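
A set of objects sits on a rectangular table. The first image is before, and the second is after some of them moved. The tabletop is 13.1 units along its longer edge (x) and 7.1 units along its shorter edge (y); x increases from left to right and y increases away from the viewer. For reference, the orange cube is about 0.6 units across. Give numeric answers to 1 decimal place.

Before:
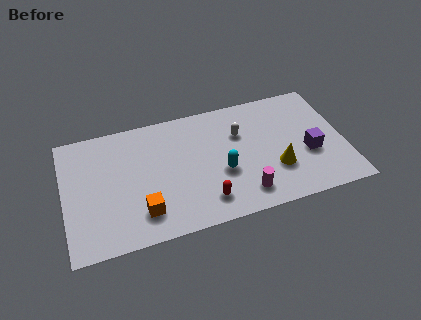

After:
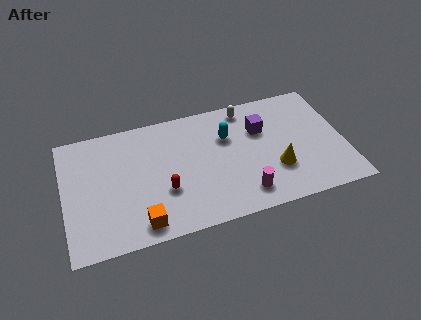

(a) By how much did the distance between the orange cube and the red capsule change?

-1.0

The distance was about 2.9 in the first image and 1.9 in the second, so they moved 1.0 units closer together.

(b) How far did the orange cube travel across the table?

0.6

The orange cube moved from about (3.5, 1.6) to (3.4, 1.0), a distance of √(0.1² + 0.6²) ≈ 0.6.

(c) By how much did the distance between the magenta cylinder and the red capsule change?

+2.0

They were about 1.8 units apart before and 3.8 after — 2.0 units further apart.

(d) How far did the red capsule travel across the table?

2.1

The red capsule was near (6.4, 1.4) before and (4.6, 2.5) after, so it travelled √(1.8² + 1.1²) ≈ 2.1 units.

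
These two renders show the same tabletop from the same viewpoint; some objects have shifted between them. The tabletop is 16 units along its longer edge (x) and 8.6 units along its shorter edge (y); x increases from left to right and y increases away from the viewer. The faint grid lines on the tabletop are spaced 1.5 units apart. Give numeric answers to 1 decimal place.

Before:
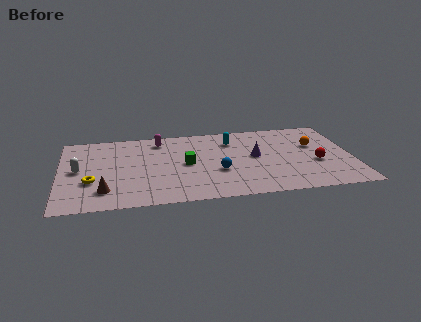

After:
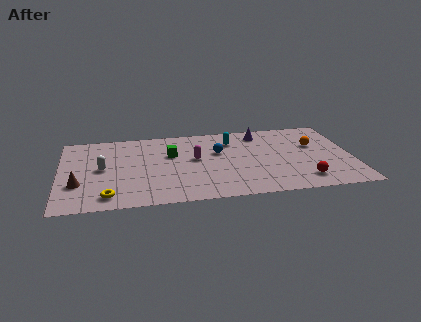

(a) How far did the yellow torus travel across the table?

1.9

From (1.7, 3.0) to (2.6, 1.3), the yellow torus covered √(0.9² + 1.7²) ≈ 1.9 units.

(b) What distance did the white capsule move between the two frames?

1.3

The white capsule moved from about (1.0, 4.4) to (2.3, 4.4), a distance of √(1.3² + 0.0²) ≈ 1.3.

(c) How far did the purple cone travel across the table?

2.6

The purple cone moved from about (10.7, 4.6) to (11.1, 7.2), a distance of √(0.4² + 2.6²) ≈ 2.6.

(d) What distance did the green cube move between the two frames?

1.4

From (6.9, 4.3) to (6.1, 5.5), the green cube covered √(0.8² + 1.2²) ≈ 1.4 units.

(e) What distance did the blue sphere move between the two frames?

2.2

From (8.6, 3.2) to (8.7, 5.4), the blue sphere covered √(0.1² + 2.2²) ≈ 2.2 units.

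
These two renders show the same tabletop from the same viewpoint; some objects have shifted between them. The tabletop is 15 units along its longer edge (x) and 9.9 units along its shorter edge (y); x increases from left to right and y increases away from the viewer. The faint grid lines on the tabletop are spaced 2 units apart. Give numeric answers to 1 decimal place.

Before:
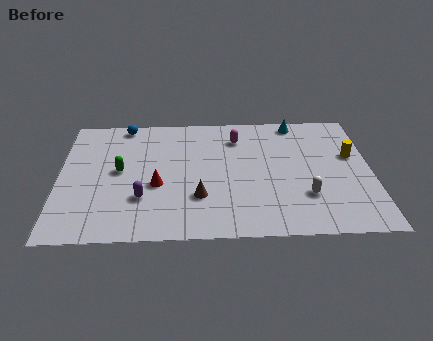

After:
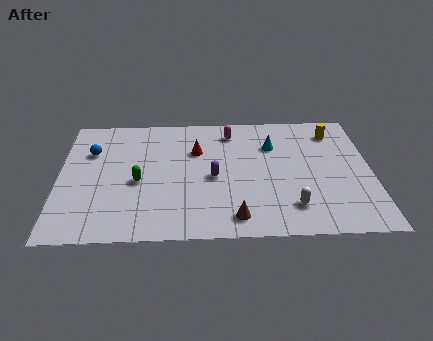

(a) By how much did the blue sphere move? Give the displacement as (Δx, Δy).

(-1.6, -2.2)

From the two frames, the blue sphere sits at roughly (3.1, 9.0) before and (1.5, 6.8) after.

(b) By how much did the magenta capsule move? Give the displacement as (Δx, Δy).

(-0.3, 0.5)

The magenta capsule was at about (8.6, 7.7) and moved to about (8.3, 8.2).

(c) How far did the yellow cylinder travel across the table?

2.2

The yellow cylinder moved from about (14.1, 6.0) to (13.3, 8.0), a distance of √(0.8² + 2.0²) ≈ 2.2.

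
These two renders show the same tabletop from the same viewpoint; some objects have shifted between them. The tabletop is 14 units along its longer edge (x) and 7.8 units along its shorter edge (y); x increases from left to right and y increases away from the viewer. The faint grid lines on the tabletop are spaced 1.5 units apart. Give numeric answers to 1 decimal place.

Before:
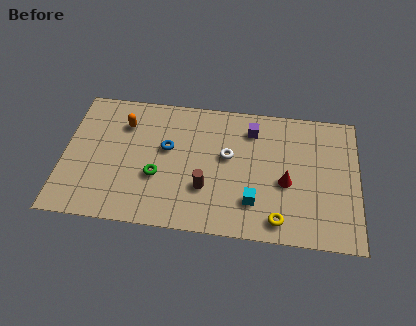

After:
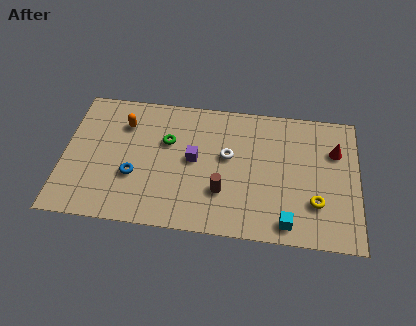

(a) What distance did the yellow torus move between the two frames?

2.1

The yellow torus was near (10.3, 1.1) before and (12.0, 2.3) after, so it travelled √(1.7² + 1.2²) ≈ 2.1 units.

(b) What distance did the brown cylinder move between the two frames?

0.8

The brown cylinder moved from about (6.8, 2.5) to (7.6, 2.4), a distance of √(0.8² + 0.1²) ≈ 0.8.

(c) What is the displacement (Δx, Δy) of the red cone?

(2.3, 2.1)

The red cone was at about (10.6, 3.3) and moved to about (12.9, 5.4).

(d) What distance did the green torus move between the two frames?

2.1

From (4.5, 2.9) to (4.9, 5.0), the green torus covered √(0.4² + 2.1²) ≈ 2.1 units.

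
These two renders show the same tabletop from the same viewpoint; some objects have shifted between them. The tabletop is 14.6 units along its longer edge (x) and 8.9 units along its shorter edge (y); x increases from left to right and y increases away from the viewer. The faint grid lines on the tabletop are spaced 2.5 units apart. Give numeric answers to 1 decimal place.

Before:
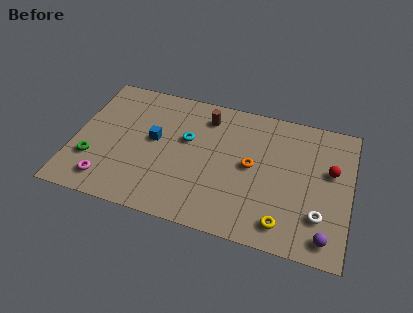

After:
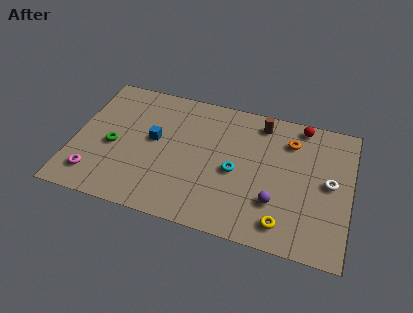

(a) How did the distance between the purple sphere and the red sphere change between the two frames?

+1.3

Before: roughly 4.2 units apart; after: 5.5. That's 1.3 units further apart.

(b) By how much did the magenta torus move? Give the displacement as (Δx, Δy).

(-0.7, 0.2)

From the two frames, the magenta torus sits at roughly (2.0, 1.5) before and (1.3, 1.7) after.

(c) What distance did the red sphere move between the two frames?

3.1

The red sphere was near (13.5, 5.4) before and (11.8, 8.0) after, so it travelled √(1.7² + 2.6²) ≈ 3.1 units.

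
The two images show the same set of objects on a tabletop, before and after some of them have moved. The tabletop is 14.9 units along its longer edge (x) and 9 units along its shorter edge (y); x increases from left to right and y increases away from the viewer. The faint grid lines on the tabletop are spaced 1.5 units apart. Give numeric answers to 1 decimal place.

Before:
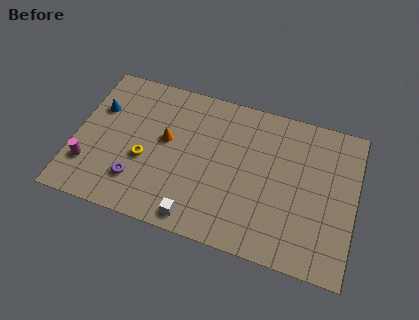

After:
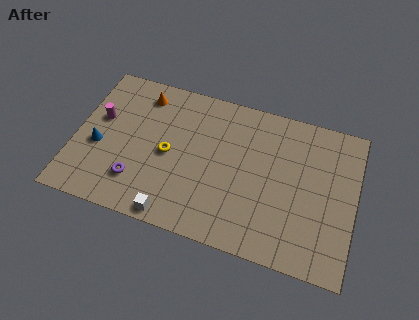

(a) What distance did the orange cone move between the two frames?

2.8

From (4.8, 5.1) to (3.3, 7.5), the orange cone covered √(1.5² + 2.4²) ≈ 2.8 units.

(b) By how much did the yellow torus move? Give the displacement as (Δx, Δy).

(1.2, 0.7)

From the two frames, the yellow torus sits at roughly (3.8, 3.6) before and (5.0, 4.3) after.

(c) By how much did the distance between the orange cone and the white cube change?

+2.5

The distance was about 4.6 in the first image and 7.1 in the second, so they moved 2.5 units further apart.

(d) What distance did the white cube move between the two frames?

1.2

The white cube was near (6.8, 1.0) before and (5.6, 0.8) after, so it travelled √(1.2² + 0.2²) ≈ 1.2 units.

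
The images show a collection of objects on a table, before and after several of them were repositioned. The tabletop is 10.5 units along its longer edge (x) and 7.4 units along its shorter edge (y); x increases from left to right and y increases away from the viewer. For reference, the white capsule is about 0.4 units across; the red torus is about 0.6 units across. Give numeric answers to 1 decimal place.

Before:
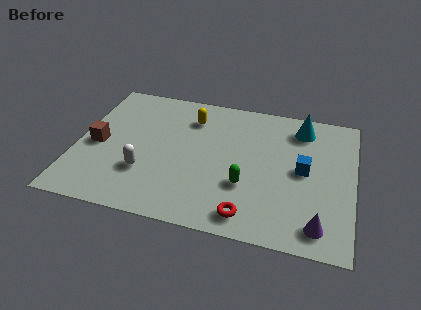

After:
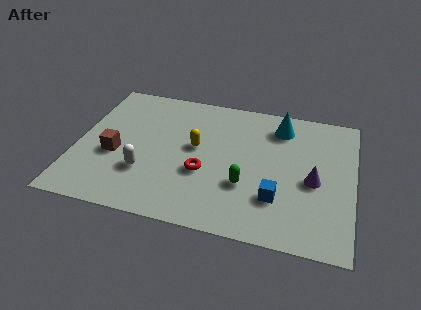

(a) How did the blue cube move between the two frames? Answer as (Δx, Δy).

(-0.9, -1.7)

The blue cube was at about (8.6, 3.8) and moved to about (7.7, 2.1).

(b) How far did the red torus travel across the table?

2.5

The red torus was near (6.7, 1.0) before and (4.9, 2.8) after, so it travelled √(1.8² + 1.8²) ≈ 2.5 units.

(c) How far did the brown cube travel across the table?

0.8

From (0.8, 3.4) to (1.5, 3.0), the brown cube covered √(0.7² + 0.4²) ≈ 0.8 units.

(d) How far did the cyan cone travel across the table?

0.8

From (8.4, 6.1) to (7.6, 6.0), the cyan cone covered √(0.8² + 0.1²) ≈ 0.8 units.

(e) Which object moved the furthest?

the red torus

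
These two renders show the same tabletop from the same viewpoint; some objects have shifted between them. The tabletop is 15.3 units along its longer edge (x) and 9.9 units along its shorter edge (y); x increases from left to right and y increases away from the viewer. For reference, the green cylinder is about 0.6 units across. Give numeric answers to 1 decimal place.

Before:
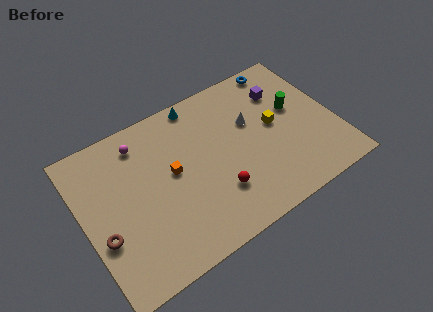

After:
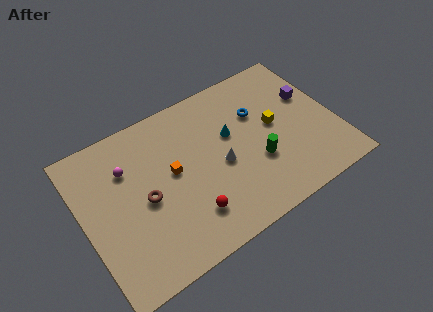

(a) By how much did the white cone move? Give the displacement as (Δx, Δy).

(-2.2, -1.8)

The white cone was at about (10.4, 6.2) and moved to about (8.2, 4.4).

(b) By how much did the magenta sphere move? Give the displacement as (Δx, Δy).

(-1.0, -1.2)

From the two frames, the magenta sphere sits at roughly (3.9, 8.2) before and (2.9, 7.0) after.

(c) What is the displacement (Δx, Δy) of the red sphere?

(-1.8, -0.5)

The red sphere was at about (7.7, 2.8) and moved to about (5.9, 2.3).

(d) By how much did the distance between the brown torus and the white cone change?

-5.2

The distance was about 9.8 in the first image and 4.6 in the second, so they moved 5.2 units closer together.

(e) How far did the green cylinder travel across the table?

3.6

From (13.1, 5.8) to (10.3, 3.5), the green cylinder covered √(2.8² + 2.3²) ≈ 3.6 units.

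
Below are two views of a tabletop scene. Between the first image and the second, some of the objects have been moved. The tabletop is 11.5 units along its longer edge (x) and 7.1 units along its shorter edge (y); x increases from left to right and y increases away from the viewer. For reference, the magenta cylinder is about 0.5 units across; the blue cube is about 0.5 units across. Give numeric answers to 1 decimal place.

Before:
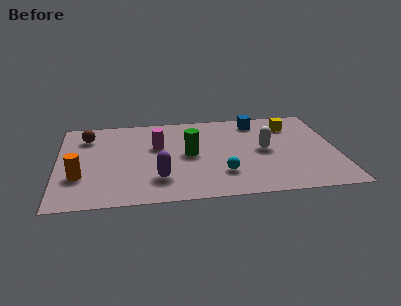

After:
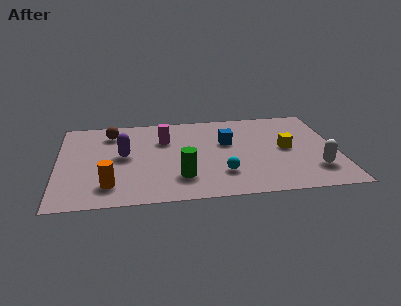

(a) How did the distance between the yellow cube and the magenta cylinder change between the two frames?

-0.5

Before: roughly 5.7 units apart; after: 5.2. That's 0.5 units closer together.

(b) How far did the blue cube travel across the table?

2.1

The blue cube was near (8.3, 6.0) before and (7.0, 4.4) after, so it travelled √(1.3² + 1.6²) ≈ 2.1 units.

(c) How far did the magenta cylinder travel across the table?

0.6

The magenta cylinder was near (4.1, 4.4) before and (4.4, 4.9) after, so it travelled √(0.3² + 0.5²) ≈ 0.6 units.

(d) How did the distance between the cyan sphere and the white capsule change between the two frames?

+1.3

The distance was about 2.5 in the first image and 3.8 in the second, so they moved 1.3 units further apart.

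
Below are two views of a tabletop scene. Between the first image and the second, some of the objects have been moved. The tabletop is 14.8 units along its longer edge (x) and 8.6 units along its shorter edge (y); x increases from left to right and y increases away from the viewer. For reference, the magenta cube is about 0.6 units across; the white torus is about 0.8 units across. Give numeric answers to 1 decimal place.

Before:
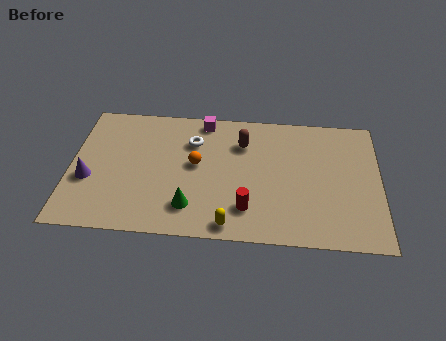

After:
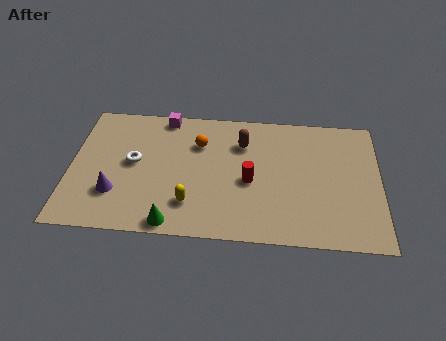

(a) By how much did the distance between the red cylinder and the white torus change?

+0.7

They were about 5.0 units apart before and 5.7 after — 0.7 units further apart.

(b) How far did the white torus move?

3.2

The white torus moved from about (5.8, 6.2) to (3.0, 4.6), a distance of √(2.8² + 1.6²) ≈ 3.2.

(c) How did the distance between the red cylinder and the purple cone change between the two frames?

-1.2

Before: roughly 7.7 units apart; after: 6.5. That's 1.2 units closer together.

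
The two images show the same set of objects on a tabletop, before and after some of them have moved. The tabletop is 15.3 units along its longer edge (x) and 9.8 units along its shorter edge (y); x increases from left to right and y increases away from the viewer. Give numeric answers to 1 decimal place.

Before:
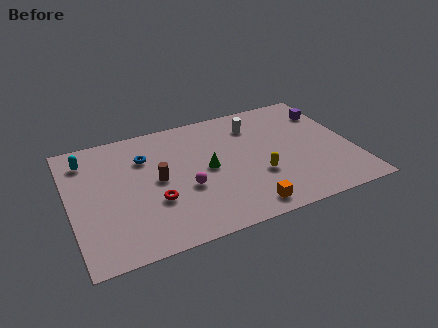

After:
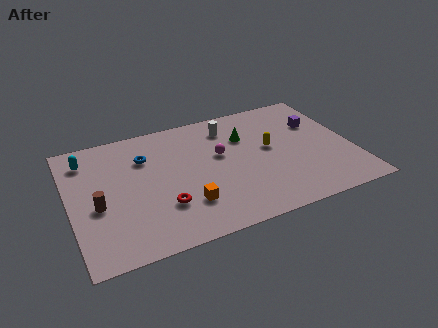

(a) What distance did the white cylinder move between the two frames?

1.4

The white cylinder was near (10.3, 7.6) before and (8.9, 7.9) after, so it travelled √(1.4² + 0.3²) ≈ 1.4 units.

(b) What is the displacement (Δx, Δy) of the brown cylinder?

(-3.3, -0.9)

The brown cylinder started near (4.7, 5.0) and ended near (1.4, 4.1).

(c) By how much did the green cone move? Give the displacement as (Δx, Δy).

(2.3, 1.9)

The green cone was at about (7.4, 4.9) and moved to about (9.7, 6.8).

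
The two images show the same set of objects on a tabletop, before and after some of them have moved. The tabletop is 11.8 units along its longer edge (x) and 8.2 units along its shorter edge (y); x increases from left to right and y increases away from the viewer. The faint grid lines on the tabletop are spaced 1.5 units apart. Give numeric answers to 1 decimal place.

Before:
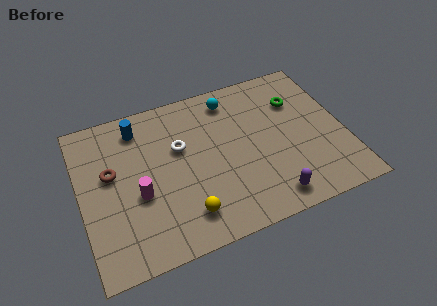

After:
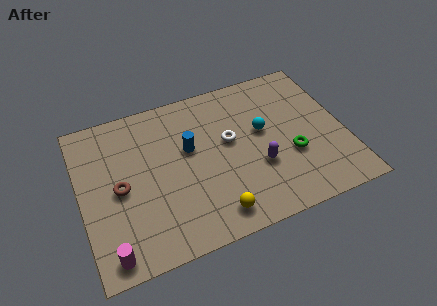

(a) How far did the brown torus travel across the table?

0.9

The brown torus moved from about (1.4, 4.8) to (1.7, 3.9), a distance of √(0.3² + 0.9²) ≈ 0.9.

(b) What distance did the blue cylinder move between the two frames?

2.8

The blue cylinder was near (2.8, 6.8) before and (4.9, 4.9) after, so it travelled √(2.1² + 1.9²) ≈ 2.8 units.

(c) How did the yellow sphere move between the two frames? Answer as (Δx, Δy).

(1.2, -0.4)

From the two frames, the yellow sphere sits at roughly (4.4, 1.6) before and (5.6, 1.2) after.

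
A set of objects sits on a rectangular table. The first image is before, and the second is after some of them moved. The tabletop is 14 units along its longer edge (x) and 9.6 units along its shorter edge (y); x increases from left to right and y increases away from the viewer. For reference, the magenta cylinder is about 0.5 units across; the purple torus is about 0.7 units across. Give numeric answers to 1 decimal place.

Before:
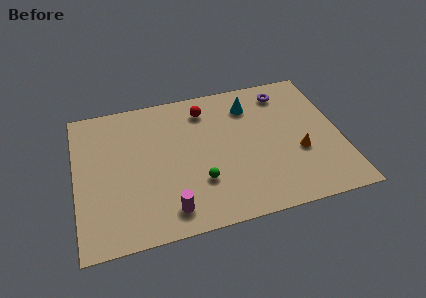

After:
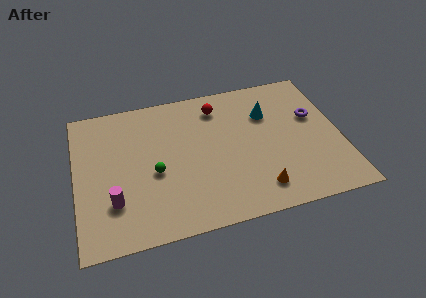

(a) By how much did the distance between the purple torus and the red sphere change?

+1.0

Before: roughly 4.3 units apart; after: 5.3. That's 1.0 units further apart.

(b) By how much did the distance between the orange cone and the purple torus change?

+0.9

Before: roughly 4.4 units apart; after: 5.3. That's 0.9 units further apart.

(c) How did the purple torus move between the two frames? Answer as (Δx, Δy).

(1.4, -2.1)

From the two frames, the purple torus sits at roughly (11.3, 8.0) before and (12.7, 5.9) after.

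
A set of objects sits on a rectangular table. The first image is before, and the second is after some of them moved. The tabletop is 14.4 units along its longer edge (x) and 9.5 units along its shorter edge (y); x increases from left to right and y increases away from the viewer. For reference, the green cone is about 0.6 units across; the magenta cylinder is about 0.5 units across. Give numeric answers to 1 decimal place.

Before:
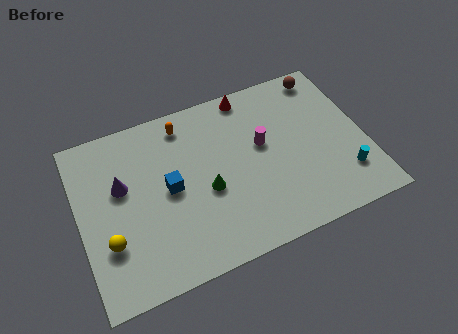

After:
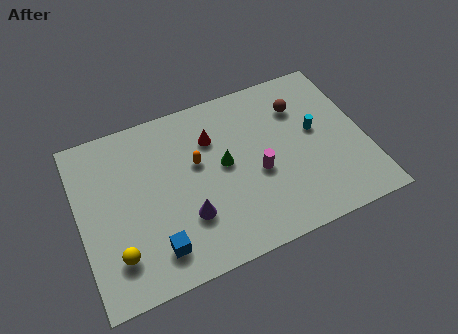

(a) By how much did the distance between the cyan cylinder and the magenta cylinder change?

-1.6

They were about 5.0 units apart before and 3.4 after — 1.6 units closer together.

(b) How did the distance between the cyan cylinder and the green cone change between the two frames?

-2.3

Before: roughly 7.0 units apart; after: 4.7. That's 2.3 units closer together.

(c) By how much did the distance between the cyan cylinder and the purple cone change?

-4.2

Before: roughly 11.4 units apart; after: 7.2. That's 4.2 units closer together.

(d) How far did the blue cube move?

3.2

The blue cube moved from about (4.5, 4.8) to (3.5, 1.8), a distance of √(1.0² + 3.0²) ≈ 3.2.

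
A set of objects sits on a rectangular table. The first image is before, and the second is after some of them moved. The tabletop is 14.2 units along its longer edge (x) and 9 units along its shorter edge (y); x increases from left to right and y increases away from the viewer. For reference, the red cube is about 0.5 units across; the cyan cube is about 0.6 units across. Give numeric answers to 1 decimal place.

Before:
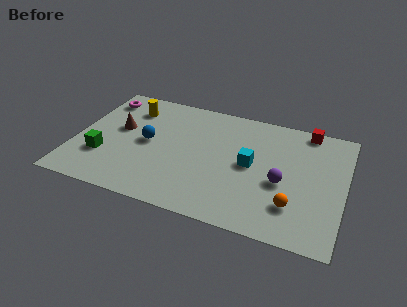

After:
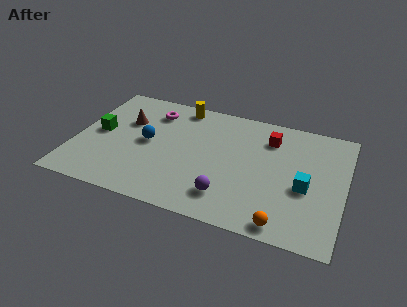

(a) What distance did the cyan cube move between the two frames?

3.0

From (9.3, 4.6) to (12.2, 3.8), the cyan cube covered √(2.9² + 0.8²) ≈ 3.0 units.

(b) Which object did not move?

the blue sphere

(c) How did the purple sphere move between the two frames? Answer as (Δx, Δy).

(-2.7, -1.9)

The purple sphere was at about (11.0, 3.8) and moved to about (8.3, 1.9).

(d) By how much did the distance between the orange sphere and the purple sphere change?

+1.5

They were about 1.7 units apart before and 3.2 after — 1.5 units further apart.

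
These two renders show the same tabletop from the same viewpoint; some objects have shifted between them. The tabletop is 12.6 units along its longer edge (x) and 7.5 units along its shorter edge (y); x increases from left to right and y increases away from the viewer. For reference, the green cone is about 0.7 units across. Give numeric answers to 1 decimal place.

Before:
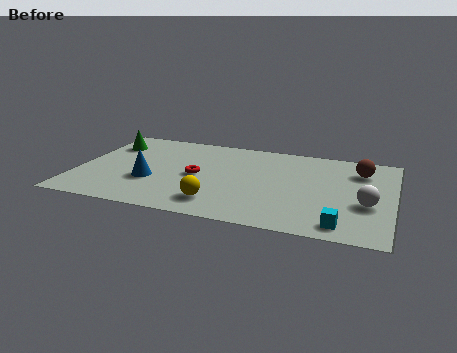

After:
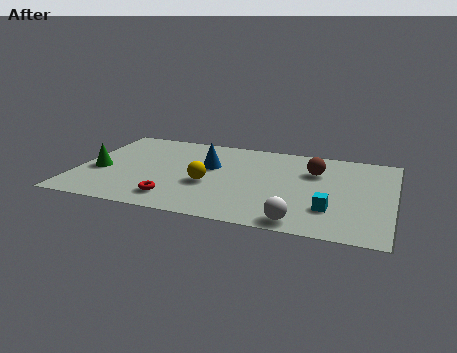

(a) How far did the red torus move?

2.3

The red torus moved from about (4.8, 3.6) to (4.1, 1.4), a distance of √(0.7² + 2.2²) ≈ 2.3.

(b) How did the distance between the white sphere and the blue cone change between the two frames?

-3.2

The distance was about 8.6 in the first image and 5.4 in the second, so they moved 3.2 units closer together.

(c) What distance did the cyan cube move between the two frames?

1.2

The cyan cube was near (10.7, 1.0) before and (10.2, 2.1) after, so it travelled √(0.5² + 1.1²) ≈ 1.2 units.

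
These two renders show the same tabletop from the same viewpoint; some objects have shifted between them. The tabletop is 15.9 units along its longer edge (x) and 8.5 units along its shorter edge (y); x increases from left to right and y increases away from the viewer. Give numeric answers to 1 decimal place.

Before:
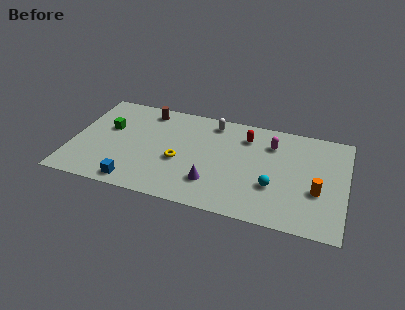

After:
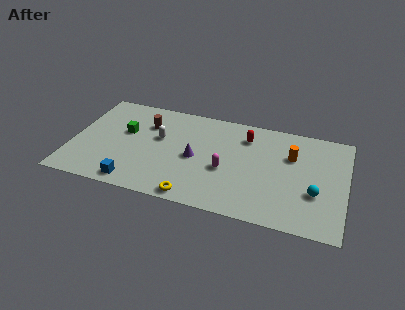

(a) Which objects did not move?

the red capsule and the blue cube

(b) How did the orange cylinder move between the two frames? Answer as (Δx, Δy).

(-1.6, 2.5)

The orange cylinder was at about (14.3, 3.2) and moved to about (12.7, 5.7).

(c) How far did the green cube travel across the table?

1.0

From (2.0, 5.2) to (3.0, 5.1), the green cube covered √(1.0² + 0.1²) ≈ 1.0 units.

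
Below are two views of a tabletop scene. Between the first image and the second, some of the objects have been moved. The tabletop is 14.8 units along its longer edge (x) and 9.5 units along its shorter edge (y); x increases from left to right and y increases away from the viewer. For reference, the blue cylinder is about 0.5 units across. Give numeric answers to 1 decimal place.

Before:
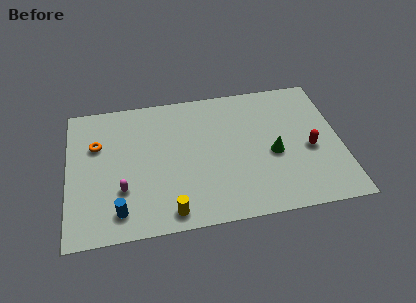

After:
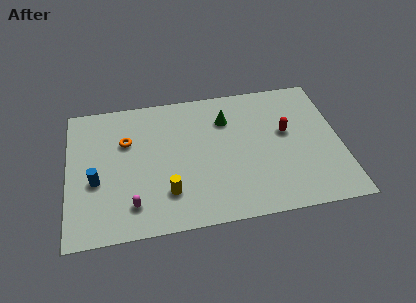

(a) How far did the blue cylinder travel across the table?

2.5

From (2.7, 1.6) to (1.5, 3.8), the blue cylinder covered √(1.2² + 2.2²) ≈ 2.5 units.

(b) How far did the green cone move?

3.8

From (11.1, 4.1) to (8.7, 7.0), the green cone covered √(2.4² + 2.9²) ≈ 3.8 units.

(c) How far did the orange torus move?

1.6

The orange torus moved from about (1.6, 6.3) to (3.2, 6.3), a distance of √(1.6² + 0.0²) ≈ 1.6.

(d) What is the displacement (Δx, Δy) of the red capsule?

(-1.2, 1.4)

The red capsule was at about (13.1, 4.1) and moved to about (11.9, 5.5).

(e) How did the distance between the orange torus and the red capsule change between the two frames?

-3.0

Before: roughly 11.7 units apart; after: 8.7. That's 3.0 units closer together.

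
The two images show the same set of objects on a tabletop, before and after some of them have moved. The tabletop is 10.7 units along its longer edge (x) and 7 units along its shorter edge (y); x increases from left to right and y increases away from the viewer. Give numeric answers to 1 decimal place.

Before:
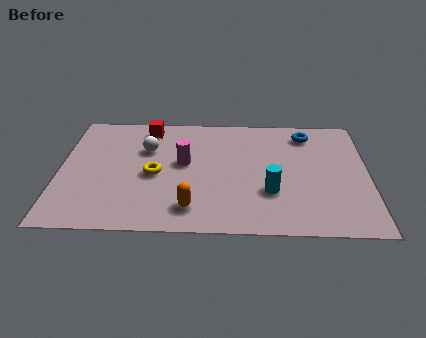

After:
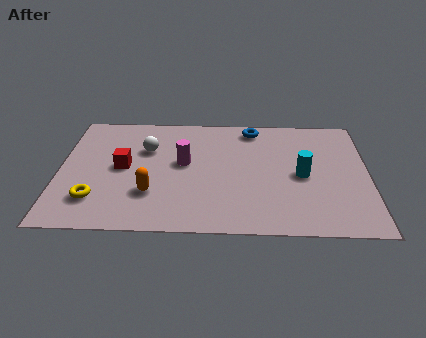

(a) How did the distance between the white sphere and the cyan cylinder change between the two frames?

+0.7

The distance was about 4.9 in the first image and 5.6 in the second, so they moved 0.7 units further apart.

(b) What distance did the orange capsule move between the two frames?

1.6

The orange capsule moved from about (4.6, 1.3) to (3.2, 2.1), a distance of √(1.4² + 0.8²) ≈ 1.6.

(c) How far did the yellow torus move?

2.5

The yellow torus was near (3.3, 3.2) before and (1.3, 1.7) after, so it travelled √(2.0² + 1.5²) ≈ 2.5 units.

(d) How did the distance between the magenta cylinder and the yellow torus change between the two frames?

+2.5

Before: roughly 1.2 units apart; after: 3.7. That's 2.5 units further apart.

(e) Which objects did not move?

the magenta cylinder and the white sphere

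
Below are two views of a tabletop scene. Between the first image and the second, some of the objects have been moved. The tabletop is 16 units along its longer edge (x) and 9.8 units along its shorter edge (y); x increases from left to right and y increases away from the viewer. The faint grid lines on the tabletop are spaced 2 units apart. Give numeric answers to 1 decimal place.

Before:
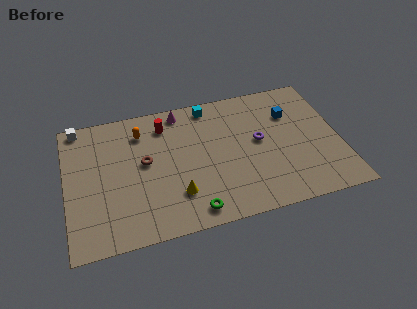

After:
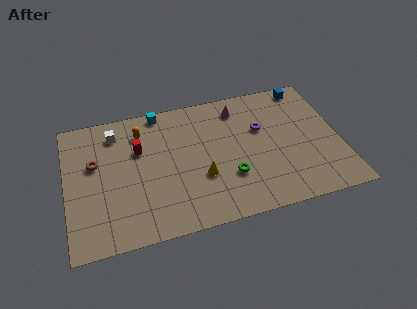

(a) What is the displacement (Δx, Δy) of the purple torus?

(0.2, 0.9)

From the two frames, the purple torus sits at roughly (11.3, 5.3) before and (11.5, 6.2) after.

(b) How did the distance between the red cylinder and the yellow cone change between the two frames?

-0.8

The distance was about 5.3 in the first image and 4.5 in the second, so they moved 0.8 units closer together.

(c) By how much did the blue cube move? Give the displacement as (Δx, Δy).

(1.1, 1.9)

The blue cube was at about (13.3, 6.9) and moved to about (14.4, 8.8).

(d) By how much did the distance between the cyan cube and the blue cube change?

+3.7

Before: roughly 5.0 units apart; after: 8.7. That's 3.7 units further apart.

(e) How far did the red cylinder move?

2.2

The red cylinder was near (5.9, 7.9) before and (4.3, 6.4) after, so it travelled √(1.6² + 1.5²) ≈ 2.2 units.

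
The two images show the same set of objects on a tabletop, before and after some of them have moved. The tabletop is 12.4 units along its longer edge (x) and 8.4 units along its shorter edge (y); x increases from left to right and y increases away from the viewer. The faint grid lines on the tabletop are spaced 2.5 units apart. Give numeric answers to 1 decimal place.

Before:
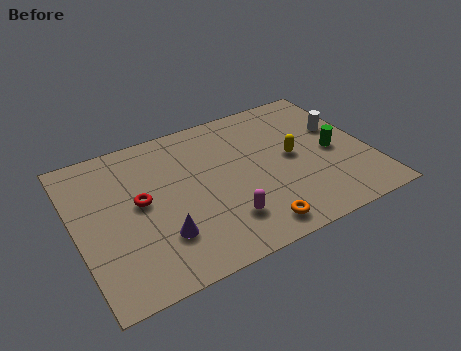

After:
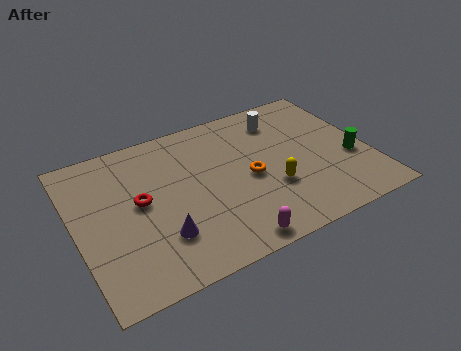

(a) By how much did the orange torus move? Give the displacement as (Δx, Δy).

(0.3, 2.8)

The orange torus was at about (7.0, 1.1) and moved to about (7.3, 3.9).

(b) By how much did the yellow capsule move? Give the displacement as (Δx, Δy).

(-1.1, -1.4)

From the two frames, the yellow capsule sits at roughly (9.2, 4.3) before and (8.1, 2.9) after.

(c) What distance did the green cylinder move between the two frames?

1.0

The green cylinder moved from about (10.9, 3.9) to (11.6, 3.2), a distance of √(0.7² + 0.7²) ≈ 1.0.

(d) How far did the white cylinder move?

2.7

From (11.4, 5.2) to (9.1, 6.7), the white cylinder covered √(2.3² + 1.5²) ≈ 2.7 units.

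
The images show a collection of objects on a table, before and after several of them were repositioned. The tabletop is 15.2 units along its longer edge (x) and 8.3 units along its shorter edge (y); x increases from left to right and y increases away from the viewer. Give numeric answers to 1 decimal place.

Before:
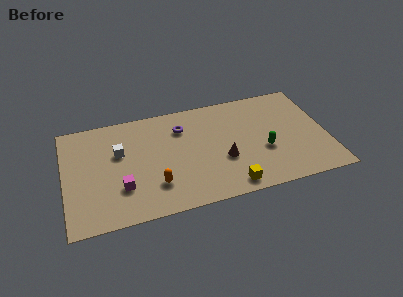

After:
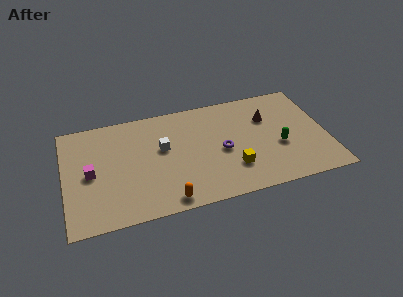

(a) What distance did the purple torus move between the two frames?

3.3

From (6.9, 6.2) to (9.1, 3.8), the purple torus covered √(2.2² + 2.4²) ≈ 3.3 units.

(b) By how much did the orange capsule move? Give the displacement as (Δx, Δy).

(0.6, -1.3)

From the two frames, the orange capsule sits at roughly (5.1, 2.2) before and (5.7, 0.9) after.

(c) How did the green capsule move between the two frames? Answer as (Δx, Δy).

(0.9, 0.1)

The green capsule was at about (11.5, 3.2) and moved to about (12.4, 3.3).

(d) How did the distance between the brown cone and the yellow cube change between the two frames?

+2.0

They were about 2.1 units apart before and 4.1 after — 2.0 units further apart.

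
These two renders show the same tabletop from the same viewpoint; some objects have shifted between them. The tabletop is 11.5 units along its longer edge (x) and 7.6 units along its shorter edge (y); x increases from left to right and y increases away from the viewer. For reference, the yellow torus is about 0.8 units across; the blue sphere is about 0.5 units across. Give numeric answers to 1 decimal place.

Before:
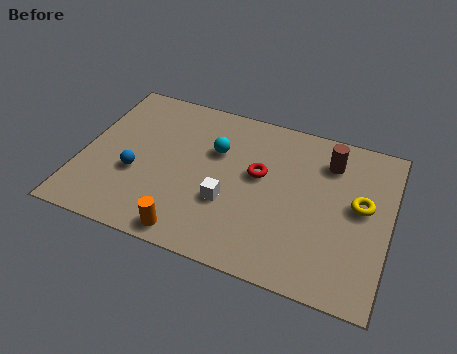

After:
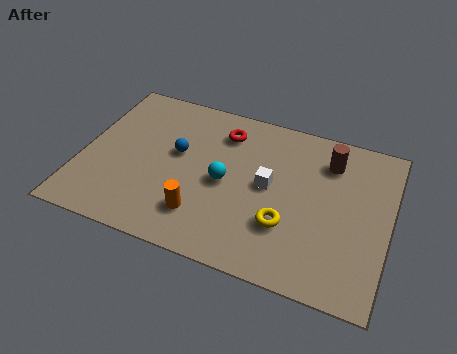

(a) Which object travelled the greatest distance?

the yellow torus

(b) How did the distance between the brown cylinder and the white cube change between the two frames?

-1.9

The distance was about 4.7 in the first image and 2.8 in the second, so they moved 1.9 units closer together.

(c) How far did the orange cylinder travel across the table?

1.0

The orange cylinder moved from about (4.4, 0.8) to (4.7, 1.8), a distance of √(0.3² + 1.0²) ≈ 1.0.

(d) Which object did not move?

the brown cylinder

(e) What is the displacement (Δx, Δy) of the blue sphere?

(1.4, 1.5)

The blue sphere was at about (2.1, 2.9) and moved to about (3.5, 4.4).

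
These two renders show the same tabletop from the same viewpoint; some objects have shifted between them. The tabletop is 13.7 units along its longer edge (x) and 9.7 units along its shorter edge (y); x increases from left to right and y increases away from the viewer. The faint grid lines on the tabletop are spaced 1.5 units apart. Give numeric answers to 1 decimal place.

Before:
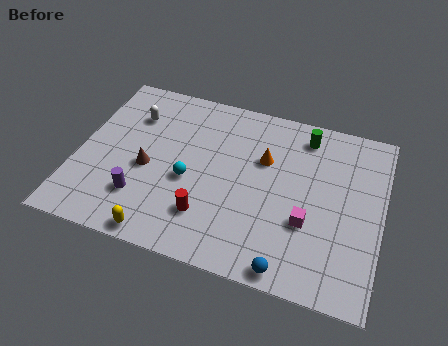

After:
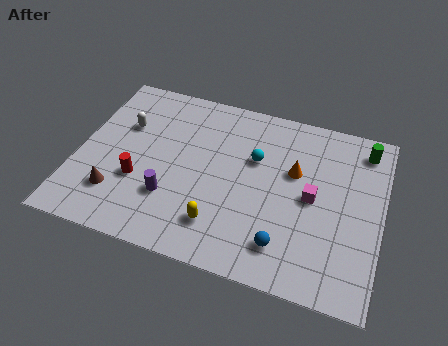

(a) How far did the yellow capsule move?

2.8

From (4.2, 0.8) to (6.7, 2.1), the yellow capsule covered √(2.5² + 1.3²) ≈ 2.8 units.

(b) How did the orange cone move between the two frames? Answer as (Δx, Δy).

(1.4, -0.3)

From the two frames, the orange cone sits at roughly (8.3, 6.3) before and (9.7, 6.0) after.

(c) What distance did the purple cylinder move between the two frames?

1.4

The purple cylinder moved from about (3.1, 2.5) to (4.4, 2.9), a distance of √(1.3² + 0.4²) ≈ 1.4.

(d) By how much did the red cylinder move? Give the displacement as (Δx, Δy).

(-3.2, 1.0)

From the two frames, the red cylinder sits at roughly (6.1, 2.4) before and (2.9, 3.4) after.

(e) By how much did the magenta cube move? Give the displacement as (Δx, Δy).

(0.1, 1.4)

The magenta cube was at about (10.5, 3.4) and moved to about (10.6, 4.8).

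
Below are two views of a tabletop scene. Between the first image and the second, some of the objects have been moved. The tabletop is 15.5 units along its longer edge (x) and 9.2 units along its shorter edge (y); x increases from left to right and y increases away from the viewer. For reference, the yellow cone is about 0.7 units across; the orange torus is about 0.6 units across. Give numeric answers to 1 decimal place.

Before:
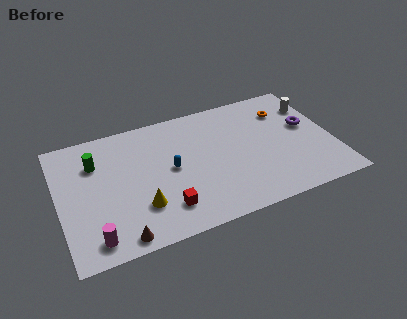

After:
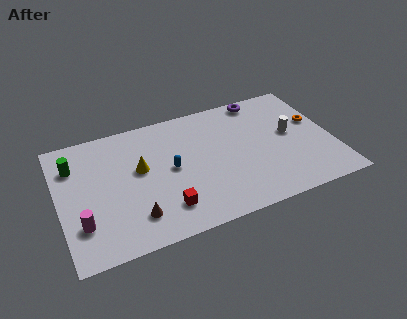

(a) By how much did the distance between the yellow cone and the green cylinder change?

-0.7

The distance was about 4.6 in the first image and 3.9 in the second, so they moved 0.7 units closer together.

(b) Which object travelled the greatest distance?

the purple torus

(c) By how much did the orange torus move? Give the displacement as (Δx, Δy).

(1.6, -1.4)

From the two frames, the orange torus sits at roughly (13.1, 6.9) before and (14.7, 5.5) after.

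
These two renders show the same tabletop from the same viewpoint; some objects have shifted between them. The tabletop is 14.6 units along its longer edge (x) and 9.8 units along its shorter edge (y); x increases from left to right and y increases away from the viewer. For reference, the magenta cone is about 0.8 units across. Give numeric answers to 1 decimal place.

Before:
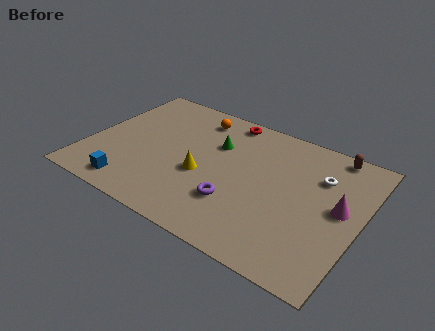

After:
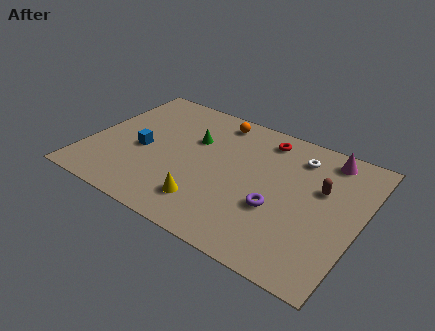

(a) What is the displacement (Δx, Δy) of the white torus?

(-1.3, 0.9)

The white torus was at about (12.2, 6.9) and moved to about (10.9, 7.8).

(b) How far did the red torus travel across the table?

2.3

The red torus was near (6.8, 8.8) before and (9.0, 8.3) after, so it travelled √(2.2² + 0.5²) ≈ 2.3 units.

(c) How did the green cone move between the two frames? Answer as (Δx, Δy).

(-1.2, -0.2)

From the two frames, the green cone sits at roughly (6.6, 6.6) before and (5.4, 6.4) after.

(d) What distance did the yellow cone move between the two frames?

2.0

From (6.3, 4.0) to (6.9, 2.1), the yellow cone covered √(0.6² + 1.9²) ≈ 2.0 units.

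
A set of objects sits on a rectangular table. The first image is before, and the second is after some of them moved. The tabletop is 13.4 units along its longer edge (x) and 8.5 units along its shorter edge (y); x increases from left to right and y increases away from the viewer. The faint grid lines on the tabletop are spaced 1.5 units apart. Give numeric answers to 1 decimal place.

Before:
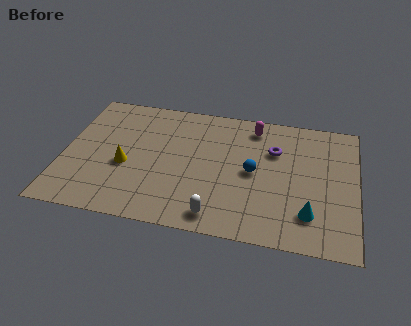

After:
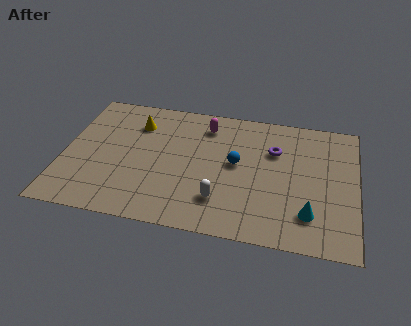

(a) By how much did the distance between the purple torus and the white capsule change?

-0.9

They were about 5.3 units apart before and 4.4 after — 0.9 units closer together.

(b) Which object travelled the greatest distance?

the yellow cone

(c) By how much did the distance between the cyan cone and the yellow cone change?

+0.7

Before: roughly 8.5 units apart; after: 9.2. That's 0.7 units further apart.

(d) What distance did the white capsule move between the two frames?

1.0

From (7.2, 1.1) to (7.3, 2.1), the white capsule covered √(0.1² + 1.0²) ≈ 1.0 units.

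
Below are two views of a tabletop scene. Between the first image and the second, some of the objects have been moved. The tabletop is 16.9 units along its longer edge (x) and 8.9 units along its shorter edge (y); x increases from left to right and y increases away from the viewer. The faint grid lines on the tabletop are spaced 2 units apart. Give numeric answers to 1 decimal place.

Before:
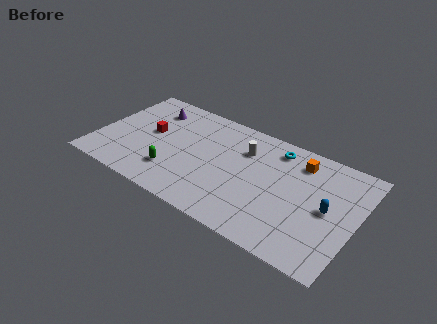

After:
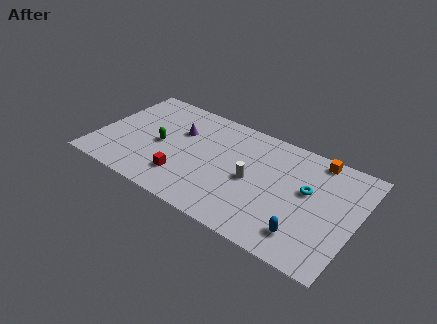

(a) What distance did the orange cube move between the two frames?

1.3

The orange cube moved from about (12.9, 7.2) to (13.9, 8.0), a distance of √(1.0² + 0.8²) ≈ 1.3.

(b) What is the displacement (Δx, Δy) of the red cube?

(2.7, -2.7)

The red cube started near (3.3, 4.9) and ended near (6.0, 2.2).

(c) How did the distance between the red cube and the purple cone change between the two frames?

+1.7

The distance was about 2.1 in the first image and 3.8 in the second, so they moved 1.7 units further apart.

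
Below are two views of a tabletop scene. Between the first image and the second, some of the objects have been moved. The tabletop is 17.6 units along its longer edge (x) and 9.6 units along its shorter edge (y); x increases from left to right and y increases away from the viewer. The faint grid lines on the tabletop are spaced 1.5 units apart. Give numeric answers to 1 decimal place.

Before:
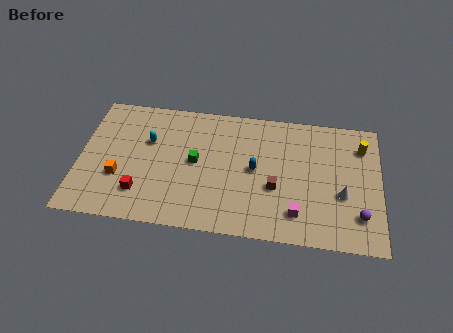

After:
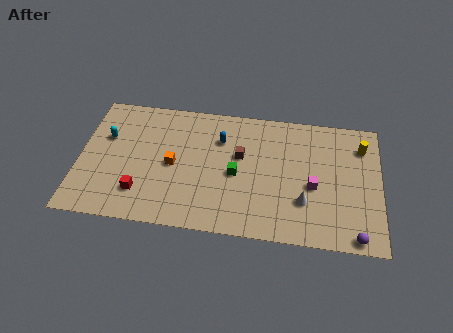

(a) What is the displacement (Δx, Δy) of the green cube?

(2.4, -0.6)

The green cube was at about (6.8, 5.0) and moved to about (9.2, 4.4).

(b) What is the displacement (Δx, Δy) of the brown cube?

(-2.1, 2.1)

The brown cube started near (11.5, 3.7) and ended near (9.4, 5.8).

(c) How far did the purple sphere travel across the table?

1.5

The purple sphere moved from about (16.4, 2.3) to (16.2, 0.8), a distance of √(0.2² + 1.5²) ≈ 1.5.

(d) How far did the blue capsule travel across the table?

2.9

From (10.3, 4.9) to (8.2, 6.9), the blue capsule covered √(2.1² + 2.0²) ≈ 2.9 units.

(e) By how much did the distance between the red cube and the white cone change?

-2.3

The distance was about 11.8 in the first image and 9.5 in the second, so they moved 2.3 units closer together.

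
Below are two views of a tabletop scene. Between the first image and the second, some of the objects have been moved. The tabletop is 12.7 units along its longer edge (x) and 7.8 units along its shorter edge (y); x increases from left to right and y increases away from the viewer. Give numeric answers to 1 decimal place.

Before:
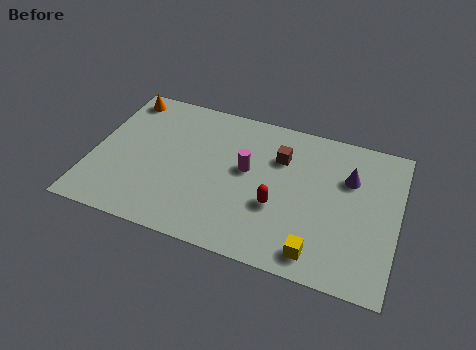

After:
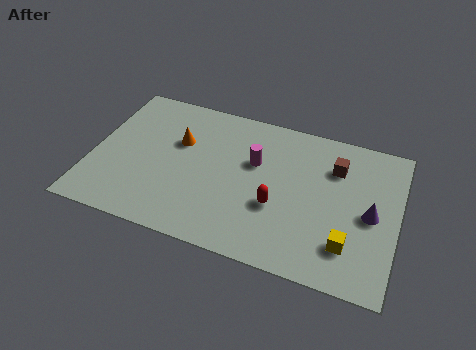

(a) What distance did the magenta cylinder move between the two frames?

0.6

From (6.4, 4.4) to (6.7, 4.9), the magenta cylinder covered √(0.3² + 0.5²) ≈ 0.6 units.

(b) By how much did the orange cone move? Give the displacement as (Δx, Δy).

(2.6, -1.8)

The orange cone started near (0.9, 6.8) and ended near (3.5, 5.0).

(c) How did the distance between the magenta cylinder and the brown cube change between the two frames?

+1.7

The distance was about 1.7 in the first image and 3.4 in the second, so they moved 1.7 units further apart.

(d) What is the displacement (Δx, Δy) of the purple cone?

(1.0, -1.6)

From the two frames, the purple cone sits at roughly (10.6, 5.3) before and (11.6, 3.7) after.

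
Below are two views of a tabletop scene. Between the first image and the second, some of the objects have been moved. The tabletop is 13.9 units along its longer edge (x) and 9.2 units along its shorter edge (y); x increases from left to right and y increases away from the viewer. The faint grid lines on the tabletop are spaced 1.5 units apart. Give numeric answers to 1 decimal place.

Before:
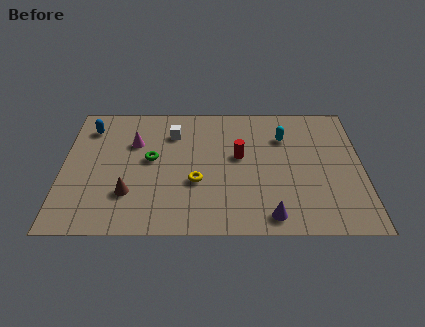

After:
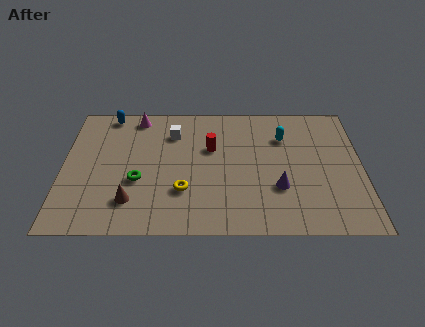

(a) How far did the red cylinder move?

1.4

The red cylinder moved from about (8.2, 5.2) to (6.9, 5.8), a distance of √(1.3² + 0.6²) ≈ 1.4.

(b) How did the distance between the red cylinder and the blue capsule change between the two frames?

-1.9

Before: roughly 7.3 units apart; after: 5.4. That's 1.9 units closer together.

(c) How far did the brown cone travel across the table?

0.5

The brown cone was near (3.1, 2.6) before and (3.2, 2.1) after, so it travelled √(0.1² + 0.5²) ≈ 0.5 units.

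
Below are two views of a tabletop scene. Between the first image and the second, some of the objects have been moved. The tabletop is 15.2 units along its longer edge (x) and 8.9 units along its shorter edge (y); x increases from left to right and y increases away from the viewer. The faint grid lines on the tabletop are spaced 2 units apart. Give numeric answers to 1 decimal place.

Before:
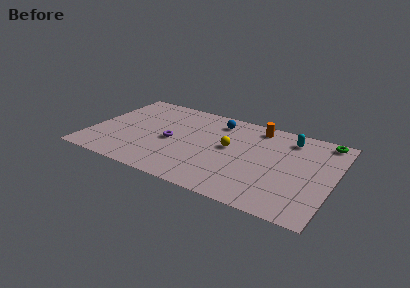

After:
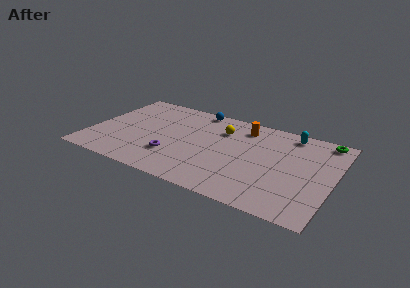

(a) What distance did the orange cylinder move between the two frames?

0.9

The orange cylinder moved from about (10.1, 7.7) to (9.3, 7.3), a distance of √(0.8² + 0.4²) ≈ 0.9.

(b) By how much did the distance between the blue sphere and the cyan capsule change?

+1.4

They were about 4.6 units apart before and 6.0 after — 1.4 units further apart.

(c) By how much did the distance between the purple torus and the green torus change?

+0.4

The distance was about 10.0 in the first image and 10.4 in the second, so they moved 0.4 units further apart.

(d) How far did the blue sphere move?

1.6

From (7.6, 7.3) to (6.2, 8.1), the blue sphere covered √(1.4² + 0.8²) ≈ 1.6 units.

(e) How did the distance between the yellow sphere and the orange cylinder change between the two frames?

-1.6

The distance was about 3.1 in the first image and 1.5 in the second, so they moved 1.6 units closer together.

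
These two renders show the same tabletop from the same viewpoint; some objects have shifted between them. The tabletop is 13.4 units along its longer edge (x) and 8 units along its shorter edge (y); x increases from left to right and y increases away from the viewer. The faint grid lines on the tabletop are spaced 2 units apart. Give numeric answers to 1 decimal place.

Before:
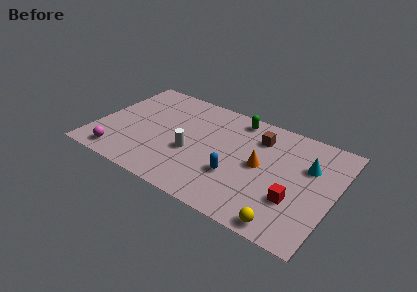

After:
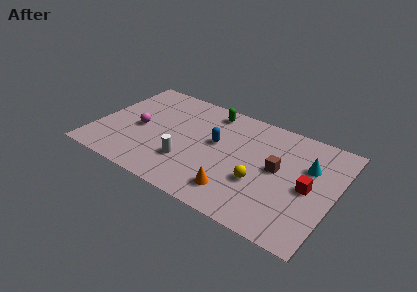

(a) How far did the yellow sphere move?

2.8

The yellow sphere moved from about (11.2, 0.8) to (9.4, 2.9), a distance of √(1.8² + 2.1²) ≈ 2.8.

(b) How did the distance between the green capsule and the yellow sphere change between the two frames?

-2.0

Before: roughly 7.2 units apart; after: 5.2. That's 2.0 units closer together.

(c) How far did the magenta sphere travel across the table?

2.7

From (1.7, 1.1) to (2.4, 3.7), the magenta sphere covered √(0.7² + 2.6²) ≈ 2.7 units.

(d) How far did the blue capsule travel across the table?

2.4

The blue capsule moved from about (8.1, 2.7) to (6.7, 4.6), a distance of √(1.4² + 1.9²) ≈ 2.4.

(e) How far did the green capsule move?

1.5

The green capsule was near (7.5, 7.0) before and (6.0, 6.9) after, so it travelled √(1.5² + 0.1²) ≈ 1.5 units.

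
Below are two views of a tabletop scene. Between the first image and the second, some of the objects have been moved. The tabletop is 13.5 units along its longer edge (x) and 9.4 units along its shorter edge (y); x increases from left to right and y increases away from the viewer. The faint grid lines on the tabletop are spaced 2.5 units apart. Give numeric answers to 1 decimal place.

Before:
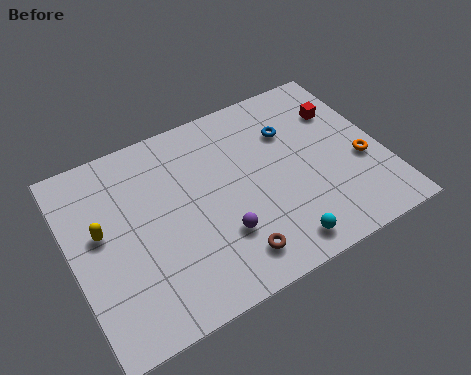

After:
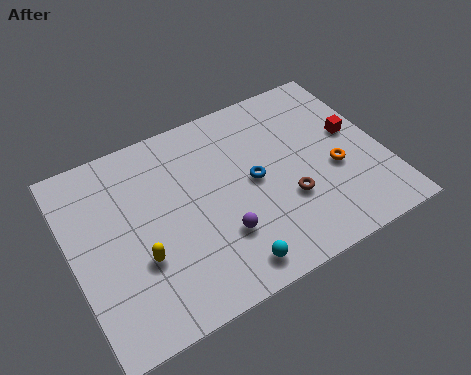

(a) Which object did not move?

the purple sphere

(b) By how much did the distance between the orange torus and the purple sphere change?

-1.2

The distance was about 6.5 in the first image and 5.3 in the second, so they moved 1.2 units closer together.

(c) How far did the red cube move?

1.4

From (12.1, 6.7) to (12.4, 5.3), the red cube covered √(0.3² + 1.4²) ≈ 1.4 units.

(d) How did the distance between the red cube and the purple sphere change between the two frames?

-0.4

The distance was about 7.2 in the first image and 6.8 in the second, so they moved 0.4 units closer together.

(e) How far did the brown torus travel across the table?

3.1

The brown torus was near (6.4, 1.6) before and (9.1, 3.2) after, so it travelled √(2.7² + 1.6²) ≈ 3.1 units.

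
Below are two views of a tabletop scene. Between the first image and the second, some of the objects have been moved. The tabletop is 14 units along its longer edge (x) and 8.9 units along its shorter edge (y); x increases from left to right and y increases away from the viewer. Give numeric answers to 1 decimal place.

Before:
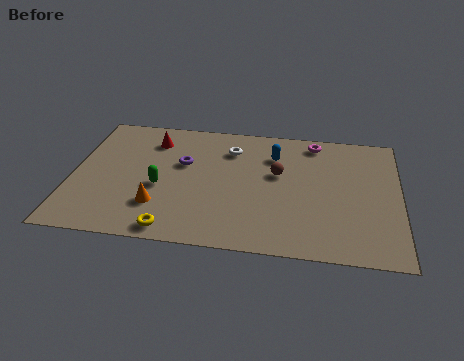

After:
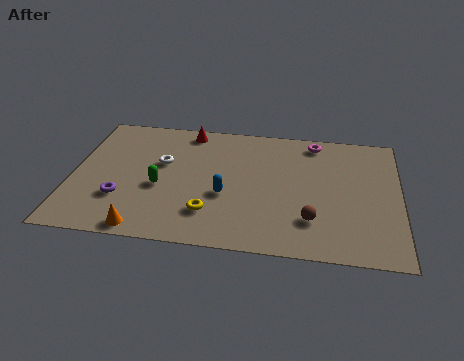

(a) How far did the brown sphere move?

3.4

From (8.8, 5.3) to (10.3, 2.3), the brown sphere covered √(1.5² + 3.0²) ≈ 3.4 units.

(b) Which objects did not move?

the magenta torus and the green capsule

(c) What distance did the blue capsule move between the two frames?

3.7

From (8.6, 6.6) to (6.6, 3.5), the blue capsule covered √(2.0² + 3.1²) ≈ 3.7 units.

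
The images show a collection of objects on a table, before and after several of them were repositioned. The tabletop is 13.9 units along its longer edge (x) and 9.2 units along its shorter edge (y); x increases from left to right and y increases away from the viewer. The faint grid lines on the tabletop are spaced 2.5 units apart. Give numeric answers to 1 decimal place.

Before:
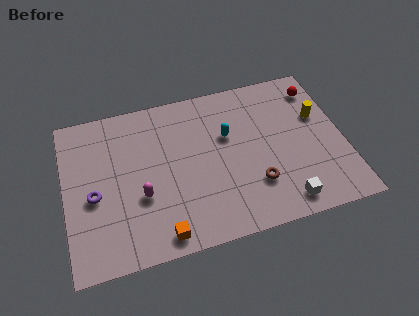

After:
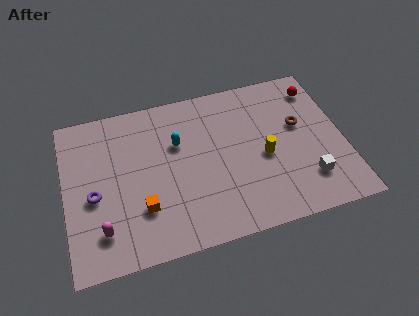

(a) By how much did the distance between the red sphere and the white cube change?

-1.3

Before: roughly 6.7 units apart; after: 5.4. That's 1.3 units closer together.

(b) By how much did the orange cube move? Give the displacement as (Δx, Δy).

(-0.8, 1.7)

The orange cube started near (4.5, 1.0) and ended near (3.7, 2.7).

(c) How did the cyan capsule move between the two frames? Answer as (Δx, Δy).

(-2.5, 0.2)

The cyan capsule was at about (8.2, 5.8) and moved to about (5.7, 6.0).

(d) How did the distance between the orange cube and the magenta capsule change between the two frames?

-0.4

Before: roughly 2.5 units apart; after: 2.1. That's 0.4 units closer together.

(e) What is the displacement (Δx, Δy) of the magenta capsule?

(-2.0, -1.4)

The magenta capsule was at about (3.7, 3.4) and moved to about (1.7, 2.0).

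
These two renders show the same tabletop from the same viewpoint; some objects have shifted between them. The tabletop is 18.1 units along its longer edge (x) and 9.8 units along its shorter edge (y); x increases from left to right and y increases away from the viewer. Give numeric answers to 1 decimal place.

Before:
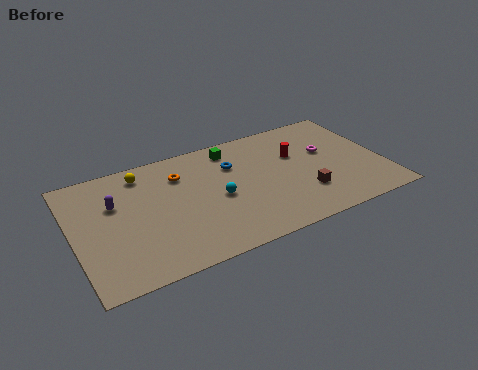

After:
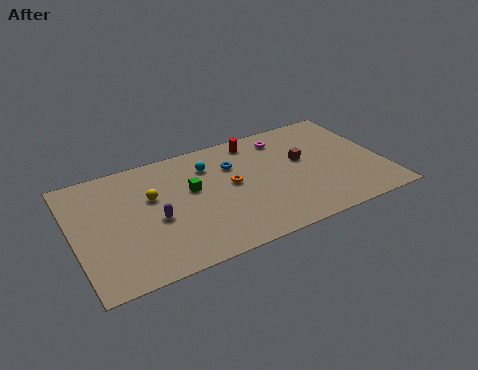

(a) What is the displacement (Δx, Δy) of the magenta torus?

(-2.3, 2.2)

The magenta torus was at about (15.0, 5.9) and moved to about (12.7, 8.1).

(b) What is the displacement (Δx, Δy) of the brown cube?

(0.3, 2.9)

From the two frames, the brown cube sits at roughly (13.2, 2.8) before and (13.5, 5.7) after.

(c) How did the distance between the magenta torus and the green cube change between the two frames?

+0.3

The distance was about 5.9 in the first image and 6.2 in the second, so they moved 0.3 units further apart.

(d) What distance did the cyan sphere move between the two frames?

2.9

The cyan sphere moved from about (8.3, 4.5) to (8.1, 7.4), a distance of √(0.2² + 2.9²) ≈ 2.9.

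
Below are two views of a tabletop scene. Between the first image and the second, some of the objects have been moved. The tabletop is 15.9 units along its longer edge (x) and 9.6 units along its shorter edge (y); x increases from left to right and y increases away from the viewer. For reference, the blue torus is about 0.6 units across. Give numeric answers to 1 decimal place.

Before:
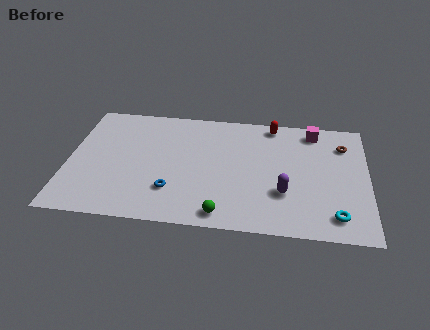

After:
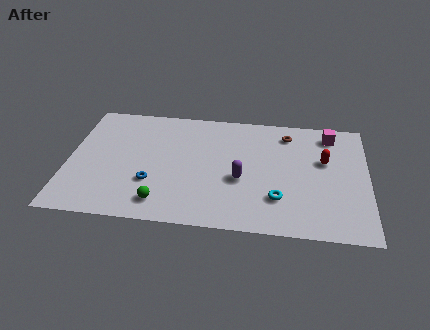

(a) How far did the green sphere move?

3.2

The green sphere was near (8.3, 1.1) before and (5.1, 1.6) after, so it travelled √(3.2² + 0.5²) ≈ 3.2 units.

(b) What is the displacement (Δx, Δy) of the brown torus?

(-3.0, 0.6)

The brown torus started near (14.6, 7.3) and ended near (11.6, 7.9).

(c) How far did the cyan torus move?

3.2

The cyan torus moved from about (14.2, 1.6) to (11.2, 2.6), a distance of √(3.0² + 1.0²) ≈ 3.2.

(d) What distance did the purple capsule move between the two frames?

2.4

The purple capsule was near (11.5, 3.1) before and (9.2, 3.9) after, so it travelled √(2.3² + 0.8²) ≈ 2.4 units.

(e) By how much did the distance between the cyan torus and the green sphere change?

+0.3

The distance was about 5.9 in the first image and 6.2 in the second, so they moved 0.3 units further apart.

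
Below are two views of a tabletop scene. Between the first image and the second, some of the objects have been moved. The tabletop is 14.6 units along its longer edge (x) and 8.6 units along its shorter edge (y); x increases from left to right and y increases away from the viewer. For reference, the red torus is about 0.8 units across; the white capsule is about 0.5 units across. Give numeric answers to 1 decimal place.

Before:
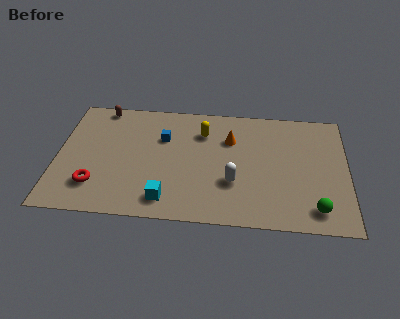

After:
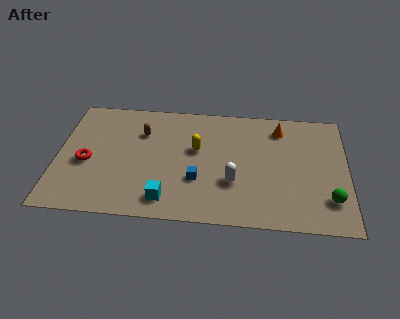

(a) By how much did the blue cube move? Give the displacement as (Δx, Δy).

(1.8, -2.9)

The blue cube was at about (5.3, 5.8) and moved to about (7.1, 2.9).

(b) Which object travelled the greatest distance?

the blue cube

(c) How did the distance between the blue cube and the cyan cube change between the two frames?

-2.3

Before: roughly 4.4 units apart; after: 2.1. That's 2.3 units closer together.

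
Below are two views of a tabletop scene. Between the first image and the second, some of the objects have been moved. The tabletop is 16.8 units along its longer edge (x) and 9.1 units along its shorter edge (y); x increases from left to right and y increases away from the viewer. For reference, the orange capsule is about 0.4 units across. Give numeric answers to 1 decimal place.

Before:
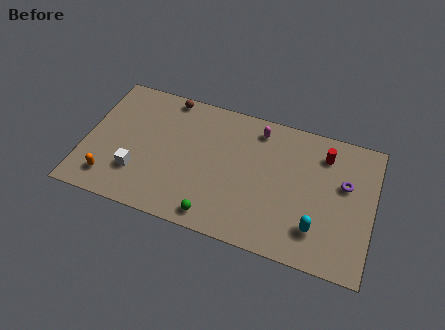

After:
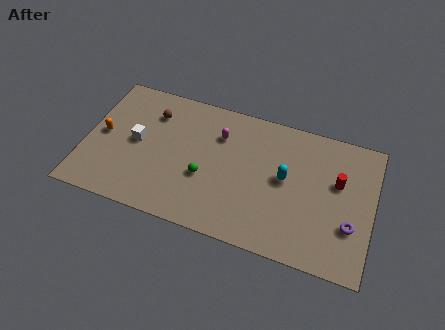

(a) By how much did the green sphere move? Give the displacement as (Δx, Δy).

(-0.8, 2.4)

From the two frames, the green sphere sits at roughly (7.9, 1.1) before and (7.1, 3.5) after.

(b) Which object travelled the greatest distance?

the cyan capsule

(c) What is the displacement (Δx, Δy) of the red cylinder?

(0.9, -1.6)

The red cylinder started near (13.8, 7.2) and ended near (14.7, 5.6).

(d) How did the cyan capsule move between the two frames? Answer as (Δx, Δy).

(-2.0, 2.7)

The cyan capsule started near (13.7, 2.2) and ended near (11.7, 4.9).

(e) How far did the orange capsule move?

3.0

The orange capsule moved from about (1.7, 1.7) to (1.0, 4.6), a distance of √(0.7² + 2.9²) ≈ 3.0.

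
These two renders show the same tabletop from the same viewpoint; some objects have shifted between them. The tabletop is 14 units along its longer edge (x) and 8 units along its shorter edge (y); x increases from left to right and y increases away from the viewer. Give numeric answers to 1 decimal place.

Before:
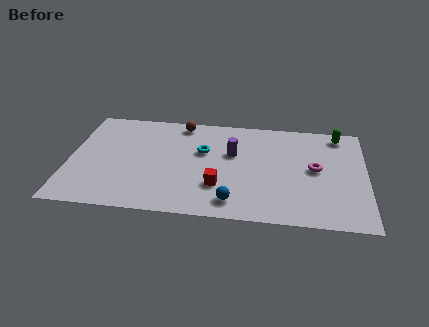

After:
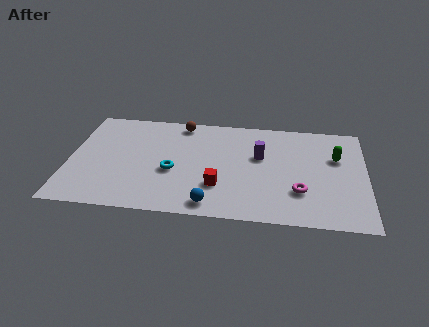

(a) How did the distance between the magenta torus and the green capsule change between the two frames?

+0.3

They were about 3.0 units apart before and 3.3 after — 0.3 units further apart.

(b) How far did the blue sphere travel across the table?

1.0

From (7.8, 1.3) to (6.8, 1.0), the blue sphere covered √(1.0² + 0.3²) ≈ 1.0 units.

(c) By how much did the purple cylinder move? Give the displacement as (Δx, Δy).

(1.3, -0.1)

From the two frames, the purple cylinder sits at roughly (7.7, 5.0) before and (9.0, 4.9) after.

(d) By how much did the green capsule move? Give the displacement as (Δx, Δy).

(-0.1, -1.8)

The green capsule started near (12.7, 7.0) and ended near (12.6, 5.2).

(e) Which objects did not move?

the brown sphere and the red cube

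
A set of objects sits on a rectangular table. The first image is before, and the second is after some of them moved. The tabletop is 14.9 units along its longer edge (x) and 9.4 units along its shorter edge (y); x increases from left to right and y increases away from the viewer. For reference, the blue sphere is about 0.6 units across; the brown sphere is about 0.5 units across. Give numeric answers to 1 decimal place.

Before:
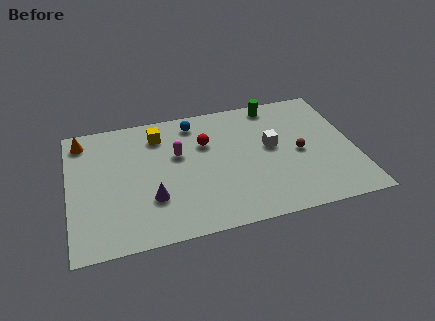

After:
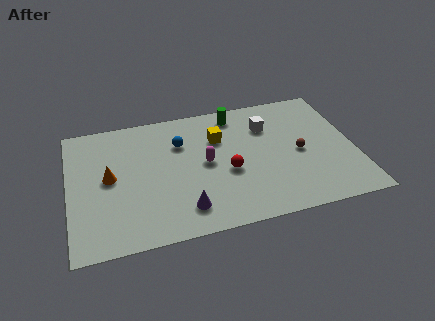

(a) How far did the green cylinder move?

2.1

The green cylinder was near (11.0, 8.4) before and (8.9, 8.1) after, so it travelled √(2.1² + 0.3²) ≈ 2.1 units.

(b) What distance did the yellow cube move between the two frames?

3.3

The yellow cube was near (4.8, 7.5) before and (7.9, 6.5) after, so it travelled √(3.1² + 1.0²) ≈ 3.3 units.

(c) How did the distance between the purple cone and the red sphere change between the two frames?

-1.3

Before: roughly 4.5 units apart; after: 3.2. That's 1.3 units closer together.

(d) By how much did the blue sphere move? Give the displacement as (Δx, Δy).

(-0.8, -1.4)

From the two frames, the blue sphere sits at roughly (6.7, 8.0) before and (5.9, 6.6) after.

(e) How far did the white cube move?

1.6

From (10.6, 5.2) to (10.5, 6.8), the white cube covered √(0.1² + 1.6²) ≈ 1.6 units.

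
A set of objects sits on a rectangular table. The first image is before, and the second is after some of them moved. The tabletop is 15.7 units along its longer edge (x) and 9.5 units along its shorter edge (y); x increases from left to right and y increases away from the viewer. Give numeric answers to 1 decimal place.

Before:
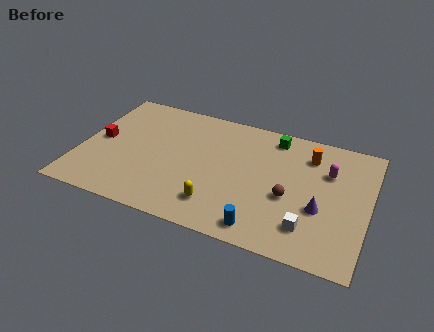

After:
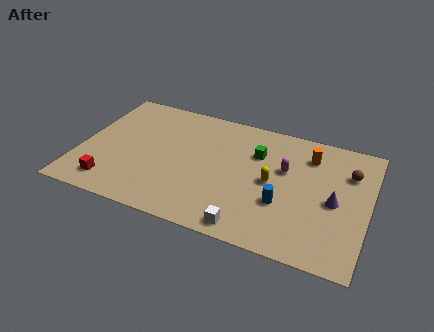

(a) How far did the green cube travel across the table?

1.8

The green cube was near (10.3, 8.2) before and (9.5, 6.6) after, so it travelled √(0.8² + 1.6²) ≈ 1.8 units.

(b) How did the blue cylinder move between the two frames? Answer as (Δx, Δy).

(0.9, 2.1)

The blue cylinder was at about (10.3, 1.2) and moved to about (11.2, 3.3).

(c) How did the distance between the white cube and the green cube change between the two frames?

-1.0

They were about 6.6 units apart before and 5.6 after — 1.0 units closer together.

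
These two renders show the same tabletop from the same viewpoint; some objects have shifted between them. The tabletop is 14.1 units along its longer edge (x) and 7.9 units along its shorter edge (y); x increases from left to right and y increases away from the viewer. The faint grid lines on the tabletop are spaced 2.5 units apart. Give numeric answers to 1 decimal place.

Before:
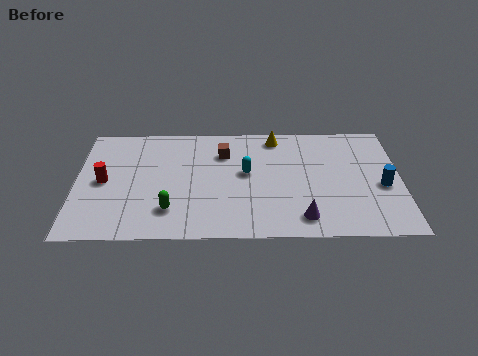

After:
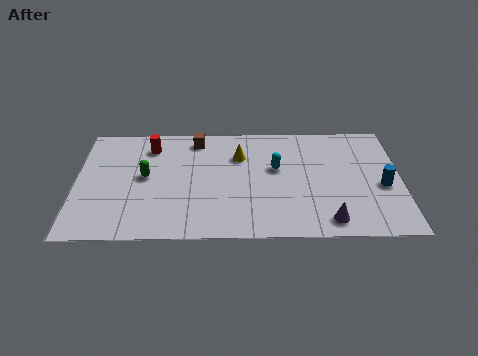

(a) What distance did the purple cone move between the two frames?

1.1

The purple cone moved from about (9.8, 1.3) to (10.9, 1.1), a distance of √(1.1² + 0.2²) ≈ 1.1.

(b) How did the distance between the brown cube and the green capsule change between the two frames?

-1.1

Before: roughly 4.5 units apart; after: 3.4. That's 1.1 units closer together.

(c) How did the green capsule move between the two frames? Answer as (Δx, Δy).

(-1.1, 2.3)

From the two frames, the green capsule sits at roughly (4.1, 1.9) before and (3.0, 4.2) after.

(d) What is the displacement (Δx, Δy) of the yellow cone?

(-1.6, -1.3)

The yellow cone was at about (8.7, 6.9) and moved to about (7.1, 5.6).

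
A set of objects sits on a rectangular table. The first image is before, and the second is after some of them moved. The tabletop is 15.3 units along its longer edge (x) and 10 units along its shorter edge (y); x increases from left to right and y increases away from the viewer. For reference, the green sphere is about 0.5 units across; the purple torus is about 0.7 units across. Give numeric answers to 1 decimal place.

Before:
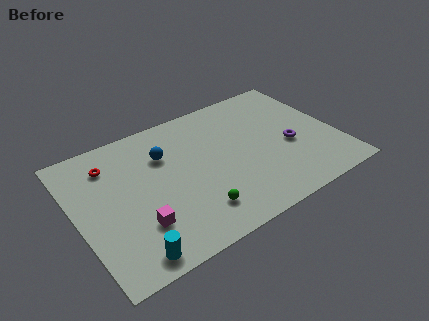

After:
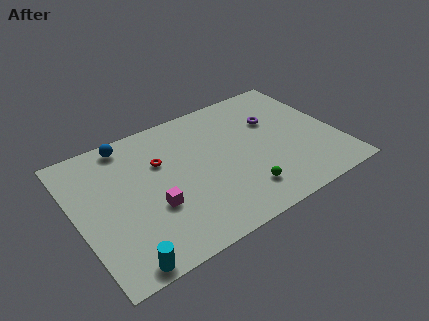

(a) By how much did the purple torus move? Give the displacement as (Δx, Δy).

(-0.6, 2.4)

The purple torus started near (12.5, 4.2) and ended near (11.9, 6.6).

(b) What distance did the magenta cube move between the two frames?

1.3

From (3.2, 2.8) to (4.2, 3.6), the magenta cube covered √(1.0² + 0.8²) ≈ 1.3 units.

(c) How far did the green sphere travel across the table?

2.8

From (6.4, 2.1) to (9.2, 2.1), the green sphere covered √(2.8² + 0.0²) ≈ 2.8 units.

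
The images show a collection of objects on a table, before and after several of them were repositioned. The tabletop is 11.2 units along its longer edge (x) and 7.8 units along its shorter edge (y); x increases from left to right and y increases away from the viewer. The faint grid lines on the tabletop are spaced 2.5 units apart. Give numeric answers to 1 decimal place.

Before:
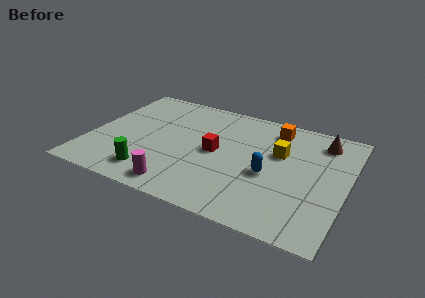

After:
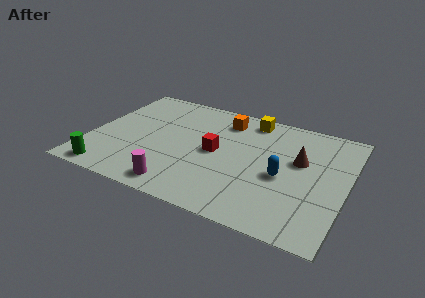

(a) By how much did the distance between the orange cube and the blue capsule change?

+0.9

They were about 3.2 units apart before and 4.1 after — 0.9 units further apart.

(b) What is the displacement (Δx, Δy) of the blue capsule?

(0.6, 0.1)

The blue capsule was at about (7.9, 3.3) and moved to about (8.5, 3.4).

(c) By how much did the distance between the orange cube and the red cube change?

-1.1

The distance was about 3.5 in the first image and 2.4 in the second, so they moved 1.1 units closer together.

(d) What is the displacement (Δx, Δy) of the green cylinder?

(-1.8, -0.6)

The green cylinder was at about (3.0, 1.4) and moved to about (1.2, 0.8).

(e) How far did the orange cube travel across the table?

2.2

The orange cube moved from about (7.8, 6.5) to (5.6, 6.3), a distance of √(2.2² + 0.2²) ≈ 2.2.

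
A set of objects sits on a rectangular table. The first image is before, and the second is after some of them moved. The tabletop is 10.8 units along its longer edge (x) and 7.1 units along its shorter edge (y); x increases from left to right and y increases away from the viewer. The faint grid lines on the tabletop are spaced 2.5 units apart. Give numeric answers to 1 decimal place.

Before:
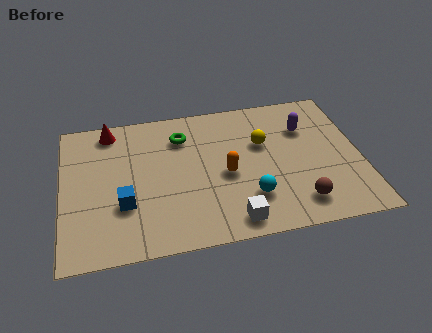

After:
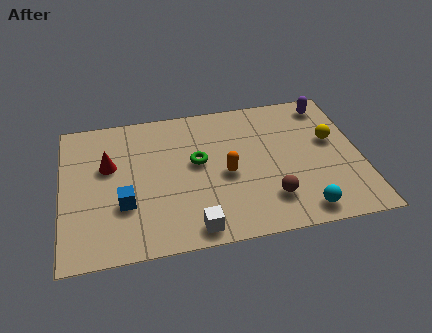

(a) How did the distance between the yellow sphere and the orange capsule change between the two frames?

+2.1

Before: roughly 1.9 units apart; after: 4.0. That's 2.1 units further apart.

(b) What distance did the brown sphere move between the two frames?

1.1

The brown sphere was near (8.4, 1.3) before and (7.4, 1.7) after, so it travelled √(1.0² + 0.4²) ≈ 1.1 units.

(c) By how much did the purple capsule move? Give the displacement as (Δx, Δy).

(0.9, 1.1)

The purple capsule started near (8.9, 5.0) and ended near (9.8, 6.1).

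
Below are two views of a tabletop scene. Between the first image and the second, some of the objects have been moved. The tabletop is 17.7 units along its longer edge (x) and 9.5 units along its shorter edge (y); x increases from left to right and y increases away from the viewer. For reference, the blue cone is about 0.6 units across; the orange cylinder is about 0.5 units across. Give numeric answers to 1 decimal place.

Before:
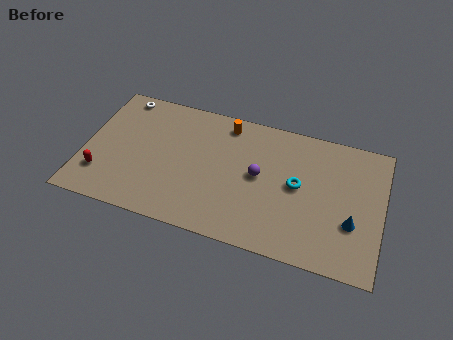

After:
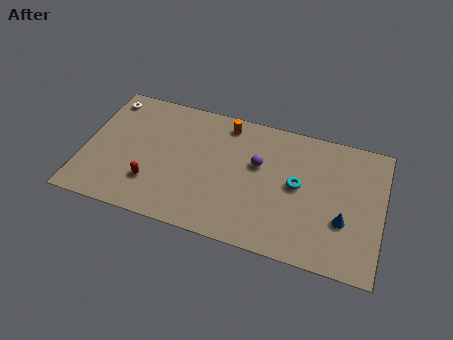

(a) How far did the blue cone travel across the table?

0.5

The blue cone was near (16.0, 3.3) before and (15.5, 3.3) after, so it travelled √(0.5² + 0.0²) ≈ 0.5 units.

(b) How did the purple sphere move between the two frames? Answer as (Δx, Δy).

(-0.1, 0.8)

The purple sphere started near (10.4, 5.0) and ended near (10.3, 5.8).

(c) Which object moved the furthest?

the red capsule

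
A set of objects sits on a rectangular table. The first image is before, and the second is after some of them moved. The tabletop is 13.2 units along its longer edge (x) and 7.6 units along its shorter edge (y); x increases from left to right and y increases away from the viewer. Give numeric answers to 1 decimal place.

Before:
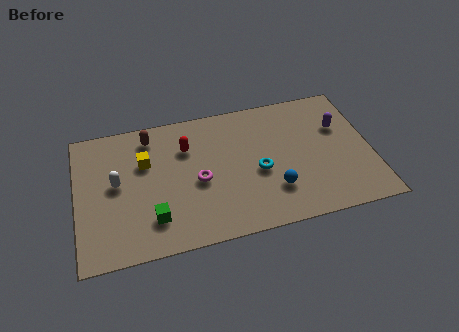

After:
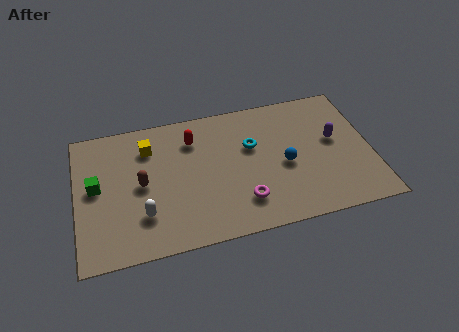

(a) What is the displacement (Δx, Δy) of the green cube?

(-2.4, 2.3)

From the two frames, the green cube sits at roughly (3.3, 1.8) before and (0.9, 4.1) after.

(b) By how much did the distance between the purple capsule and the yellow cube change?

-0.4

Before: roughly 8.8 units apart; after: 8.4. That's 0.4 units closer together.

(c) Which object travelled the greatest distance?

the green cube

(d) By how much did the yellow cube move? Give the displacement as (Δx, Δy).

(0.2, 0.8)

From the two frames, the yellow cube sits at roughly (3.1, 5.0) before and (3.3, 5.8) after.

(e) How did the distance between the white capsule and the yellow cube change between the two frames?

+2.1

The distance was about 1.6 in the first image and 3.7 in the second, so they moved 2.1 units further apart.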